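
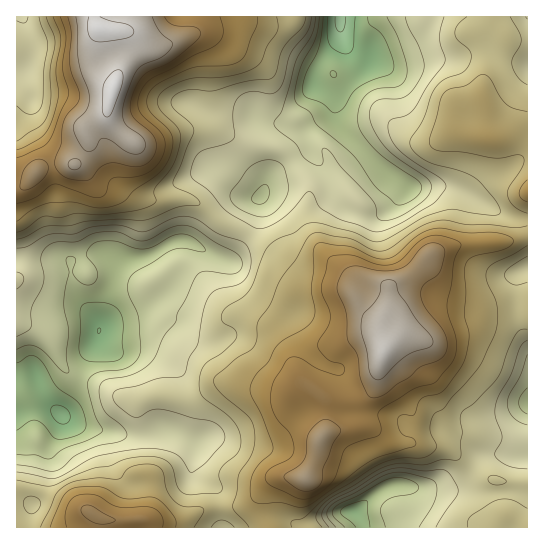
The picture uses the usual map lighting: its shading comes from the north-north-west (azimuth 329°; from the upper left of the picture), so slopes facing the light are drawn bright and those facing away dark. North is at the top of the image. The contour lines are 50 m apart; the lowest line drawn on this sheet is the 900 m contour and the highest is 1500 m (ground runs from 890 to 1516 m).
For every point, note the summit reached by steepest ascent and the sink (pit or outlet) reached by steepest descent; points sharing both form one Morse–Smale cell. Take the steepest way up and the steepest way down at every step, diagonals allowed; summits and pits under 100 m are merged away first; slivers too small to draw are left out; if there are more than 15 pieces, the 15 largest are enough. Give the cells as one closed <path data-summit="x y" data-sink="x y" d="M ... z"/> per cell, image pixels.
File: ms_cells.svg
<path data-summit="383 350" data-sink="341 17" d="M527 16l-187 1 0 13 5 15 8 6 14 5 2 3-21 27-13 11 1 22 5 10 40 39 28 19-20 22-8 6-18 1-10-3-8-4-12-14-5-21-16-20-2-6-39 27-12 24-2 19-8 16 26 21 15 8 13 12 16 2 24 8 8 5-16-2-37 4-9 9-5 13 1 13 10 18 0 21 2 9 28 26 0 34 8-4 30-6 12 6 14 12 10 1 8-3 5-22-3-12-9-14-20-23 0-9 4-11-3-25 7-16 1-22 21-11 17-20 7-4 27-8 50-3 17-4z"/><path data-summit="114 87" data-sink="341 17" d="M339 16l-245 0 1 7 4 6 20 2 6 7 0 19-14 38-3 23 4 7 21 18 0 11-4 16 0 11 3 8 10 8 8 3 41 0 11 5 23 19 24 11 8-17 2-19 12-24 39-27 2 6 13 15 8 26 12 14 18 7 14 0 12-7 20-22-28-19-40-39-6-14 1-17-3-3 6 0 30-36-2-3-14-5-8-6-5-15z"/><path data-summit="383 350" data-sink="61 414" d="M251 236l-4 2-17 22-13-3-30-16-4 26-8 18-12 11-18 12-24 8-22 14-3 12-11 21-6 23-18 27 10 10 16 5 40 8 16 0 16-5 10 0 25 10 2 2 0 10-4 20 7 7 17 9 5 18 16 0 13-4 21-23 6-3 28 2 2-2 8-18 4-17 6-11 0-30-28-26-2-9 0-21-10-18-1-13 5-13 9-9 37-4 16 2-8-5-24-8-16-2-13-12-15-8z"/><path data-summit="114 87" data-sink="61 414" d="M107 111l-5 6-17 10-1 3 4 9 0 7-13 18-21 0-11 3-5 2-13 16-9 4 0 242 4 8 7 8 8 2 8 0 6-2 7-10 5-12 0-12 18-27 6-23 11-21 3-13 22-13 24-8 20-13 10-10 6-14 6-30 30 16 13 3 19-25-24-11-23-19-11-5-41 0-12-5-6-6-3-8 4-38-22-20z"/><path data-summit="383 350" data-sink="354 511" d="M363 425l-36 7-8 10-4 17-10 20-27-2-10 9-5 12 0 13 6 17 259-1-1-44-17 0-21-4-19-11-24-20-20-1-15-4-22 0-14-12z"/><path data-summit="383 350" data-sink="527 403" d="M527 313l-52 3-24 7-25 16-27-4-14 11-5 15 0 9 20 23 8 12 4 12-3 21-3 5 40 5 24 20 23 12 17 3 18-1z"/><path data-summit="114 87" data-sink="21 17" d="M93 16l-77 1 1 171 8-3 13-16 5-2 11-3 21 0 13-18 0-7-4-9 1-3 17-10 6-7 3-15 14-38 0-19-6-7-20-2z"/><path data-summit="91 513" data-sink="61 414" d="M62 415l-1 10-6 14-16 20-6 30 12 3 32 16 8 1 22 11 39-1 12 4 11 0 17-4 20-11 14-2-4-17-17-9-7-7 4-20 0-10-2-2-25-10-10 0-16 5-16 0-40-8-16-5z"/><path data-summit="383 350" data-sink="354 511" d="M527 237l-16 4-50 3-32 11-19 21-21 11-1 22-7 16 3 22 15-12 27 4 25-16 24-7 52-3z"/><path data-summit="91 513" data-sink="341 17" d="M37 489l-5 1 0 19-3 5 0 14 192-1-2-20-13 1-20 11-17 4-11 0-12-4-39 1z"/><path data-summit="383 350" data-sink="341 17" d="M273 480l-23 23-13 4-16 0 0 20 46 1-4-17 0-13 2-8z"/><path data-summit="383 350" data-sink="61 414" d="M17 432l-1 55 15 2 8-30 2-5 8-7-6 2-13-1-10-9z"/><path data-summit="383 350" data-sink="341 17" d="M29 488l-13 1 1 39 11-1 4-18 0-19z"/>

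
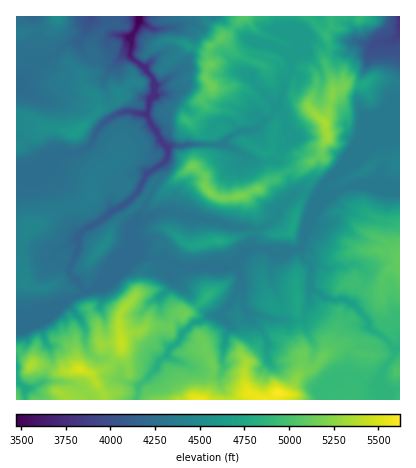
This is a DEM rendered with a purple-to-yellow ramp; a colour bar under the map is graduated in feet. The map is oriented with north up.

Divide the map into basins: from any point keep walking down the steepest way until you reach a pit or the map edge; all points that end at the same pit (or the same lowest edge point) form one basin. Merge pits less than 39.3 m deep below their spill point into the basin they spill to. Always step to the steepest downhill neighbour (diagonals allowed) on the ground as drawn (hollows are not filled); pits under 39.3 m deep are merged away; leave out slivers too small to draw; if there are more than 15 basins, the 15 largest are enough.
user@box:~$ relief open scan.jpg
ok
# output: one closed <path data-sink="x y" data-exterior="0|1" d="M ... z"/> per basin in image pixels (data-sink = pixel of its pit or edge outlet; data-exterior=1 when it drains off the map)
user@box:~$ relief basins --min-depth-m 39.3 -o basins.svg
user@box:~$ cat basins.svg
<path data-sink="138 20" data-exterior="0" d="M330 16l-222 0 2 8-12 10-7 14 4 8-4 16-7 3-2 6-16-4-6 6-4 0-5-3-15-26 0-22 14-8 7-8-41 0 0 334 8 8 8 6 12 1 12 7 24-3 12 5 14 26 294 0 0-316-10-5-16-1-12 7-14-2-8 6-6 2-1-9-8-18 0-6 5-10-4-14 6-6z"/><path data-sink="400 16" data-exterior="1" d="M400 16l-40 0-2 2-27-2 1 12-6 6 4 14-5 10 0 6 8 18 1 9 6-2 8-6 14 2 12-7 16 1 10 3z"/><path data-sink="92 16" data-exterior="1" d="M106 16l-48 0-8 8-14 8 1 26 17 24 6 1 6-6 16 4 2-6 7-3 4-14-4-10 7-14 12-10z"/><path data-sink="16 366" data-exterior="1" d="M18 350l-2 0 0 50 89 0-13-26-12-5-24 3-10-6-14-2z"/>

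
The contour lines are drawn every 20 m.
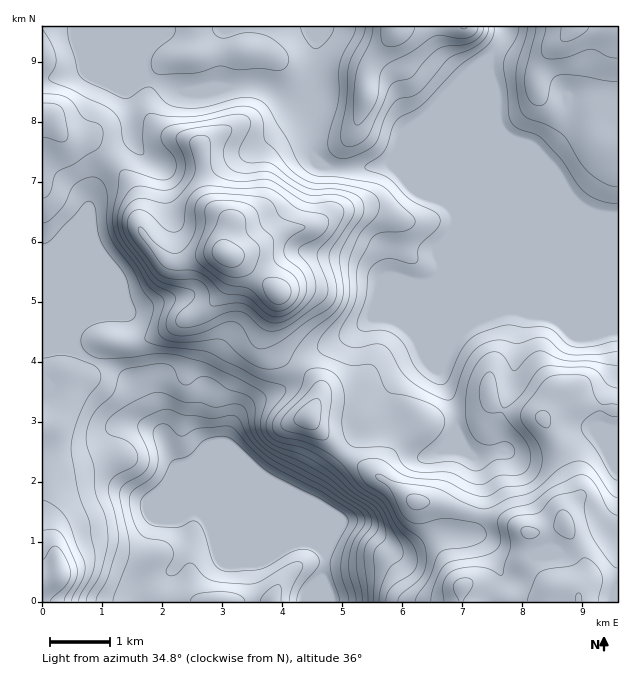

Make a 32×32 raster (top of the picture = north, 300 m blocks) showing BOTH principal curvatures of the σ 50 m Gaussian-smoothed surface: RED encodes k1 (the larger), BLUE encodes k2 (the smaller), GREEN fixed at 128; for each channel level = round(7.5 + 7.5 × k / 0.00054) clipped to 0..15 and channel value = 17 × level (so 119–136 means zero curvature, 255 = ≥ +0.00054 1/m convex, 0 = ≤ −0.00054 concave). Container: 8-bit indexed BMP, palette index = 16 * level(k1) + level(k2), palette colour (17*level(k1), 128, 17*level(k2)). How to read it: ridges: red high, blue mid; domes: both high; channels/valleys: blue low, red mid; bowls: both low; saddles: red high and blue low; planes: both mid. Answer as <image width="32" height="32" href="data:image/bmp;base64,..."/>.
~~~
<image width="32" height="32" href="data:image/bmp;base64,Qk02CAAAAAAAADYEAAAoAAAAIAAAACAAAAABAAgAAAAAAAAEAAATCwAAEwsAAAABAAAAAAAAAIAAABGAAAAigAAAM4AAAESAAABVgAAAZoAAAHeAAACIgAAAmYAAAKqAAAC7gAAAzIAAAN2AAADugAAA/4AAAACAEQARgBEAIoARADOAEQBEgBEAVYARAGaAEQB3gBEAiIARAJmAEQCqgBEAu4ARAMyAEQDdgBEA7oARAP+AEQAAgCIAEYAiACKAIgAzgCIARIAiAFWAIgBmgCIAd4AiAIiAIgCZgCIAqoAiALuAIgDMgCIA3YAiAO6AIgD/gCIAAIAzABGAMwAigDMAM4AzAESAMwBVgDMAZoAzAHeAMwCIgDMAmYAzAKqAMwC7gDMAzIAzAN2AMwDugDMA/4AzAACARAARgEQAIoBEADOARABEgEQAVYBEAGaARAB3gEQAiIBEAJmARACqgEQAu4BEAMyARADdgEQA7oBEAP+ARAAAgFUAEYBVACKAVQAzgFUARIBVAFWAVQBmgFUAd4BVAIiAVQCZgFUAqoBVALuAVQDMgFUA3YBVAO6AVQD/gFUAAIBmABGAZgAigGYAM4BmAESAZgBVgGYAZoBmAHeAZgCIgGYAmYBmAKqAZgC7gGYAzIBmAN2AZgDugGYA/4BmAACAdwARgHcAIoB3ADOAdwBEgHcAVYB3AGaAdwB3gHcAiIB3AJmAdwCqgHcAu4B3AMyAdwDdgHcA7oB3AP+AdwAAgIgAEYCIACKAiAAzgIgARICIAFWAiABmgIgAd4CIAIiAiACZgIgAqoCIALuAiADMgIgA3YCIAO6AiAD/gIgAAICZABGAmQAigJkAM4CZAESAmQBVgJkAZoCZAHeAmQCIgJkAmYCZAKqAmQC7gJkAzICZAN2AmQDugJkA/4CZAACAqgARgKoAIoCqADOAqgBEgKoAVYCqAGaAqgB3gKoAiICqAJmAqgCqgKoAu4CqAMyAqgDdgKoA7oCqAP+AqgAAgLsAEYC7ACKAuwAzgLsARIC7AFWAuwBmgLsAd4C7AIiAuwCZgLsAqoC7ALuAuwDMgLsA3YC7AO6AuwD/gLsAAIDMABGAzAAigMwAM4DMAESAzABVgMwAZoDMAHeAzACIgMwAmYDMAKqAzAC7gMwAzIDMAN2AzADugMwA/4DMAACA3QARgN0AIoDdADOA3QBEgN0AVYDdAGaA3QB3gN0AiIDdAJmA3QCqgN0Au4DdAMyA3QDdgN0A7oDdAP+A3QAAgO4AEYDuACKA7gAzgO4ARIDuAFWA7gBmgO4Ad4DuAIiA7gCZgO4AqoDuALuA7gDMgO4A3YDuAO6A7gD/gO4AAID/ABGA/wAigP8AM4D/AESA/wBVgP8AZoD/AHeA/wCIgP8AmYD/AKqA/wC7gP8AzID/AN2A/wDugP8A/4D/ANTCYXN1hZent+fo1Oj2YHZhZMfZxsbH14SmppeYqMdz5vvGlYV2hXW2c3JzlPfVgKSXtaVUhdnq1oSFppeXyKTF17WmhKa4lbd0d3dzkuaiorjJlVK0xIWVpLeGdYXHc8elhbimo6elp4V3h3eHhYeAt8ago8SEc1Nz2KeGx5Z0pqWYqZdic3WWh4eHh4d3d2FQcMX5lYWmtObqxbfJdJaWl5enhFF3h4eHh4d3h3VwgIOh9fv459eklpaUysa3s5eXl5SThJGHd4eHh4ZwgIS2+fn158e4dnSndXSmuOpxl5eHpcjatHSHh3eDkJSXpub36rVQYaSDZJVjdKSkxXKWloWWubmSpYR1c5DGt4XW9ZSVtKRyg4SVdFOVxpaVhqindXSVk1GmlINw0/v6+PeEdXV2t8mThKiFlde3dnWHh8eWZYWWhYWWuZKQxOj76HOHh4anyrOVuLTW2qeHhqd2p7eolpeVqKempYOQcKP4pIeHlseWgKbZpHO3uJimpYeXqKh0dYWnlWSFhreksui1ppimhmNhmOmmcqbZ+OmEhoeEo6WVc3GElqe4uJajlIWWuJh1doOWyceUt7SEtbaHh6Xp6PX0yKWThZe1lISCg3Sop4SHh5Kmt4W4pWBxkoeHhYR0Y8X8+aZiY9PTgpWScHOEh4eHhoOUhIKSh3eHh3d3d3ZjcLO19ZRy6v7Vx8mThHd3h4eHd4eHd4eHh4eHh4d3dKDDsVCStsP4/efHuZRzd4eHh4eHh4eHh4eHh4eHh4dwgvv40sjqxbOmtpalc2R1lpaHh4eHh4eHh4eHh4eHgJD396TT/OrIt3KAoYOFhYamdXeHh4eHh4eHh4ekdoag+PqWY2PVxZWW1efqp2RklqeWhYeHh4eHh4d3d7iDdJD5+pWCltfqyIWmxuf51rTH18eVh4eHh4eHh4aFuZZjgdTHpbPX6LjG2ce0xvr217dydIeHh4eHh4eFlZenlYWU1aZjUtOicnXYlWNgkIGTknZ3h4eHh4d3doSYmYanhrW2c2JT9rZzYrODcoOygYF0h4eHh4d3d4dzl5iYhrinp3SEtub615ZzpIaFlNfZtoN3d4eHd4eFc5eXmJi4ppaplJXV5cf3+NmlhXaEpfimY3SHh4eHhLWWtpaYh9rIppiEp6VycHGk16R1d3Vz99iCloKHd4eDtsimhZiHk5R0g3WVlGSEdIGBg4aGdXL4+IKolnJ3d3Kn+XRlhYalhHV3d4emlpeFloaWqJWFk+jFhZenhnKGk6bmhIaHh7mEh4d3h5a4yba3ybephYWTt+WmloaDopCSldfIlnWXpnV3h4eHdoWWdoWVlYZ1dmRjxeu4xfX89pBjpsfJtqc="/>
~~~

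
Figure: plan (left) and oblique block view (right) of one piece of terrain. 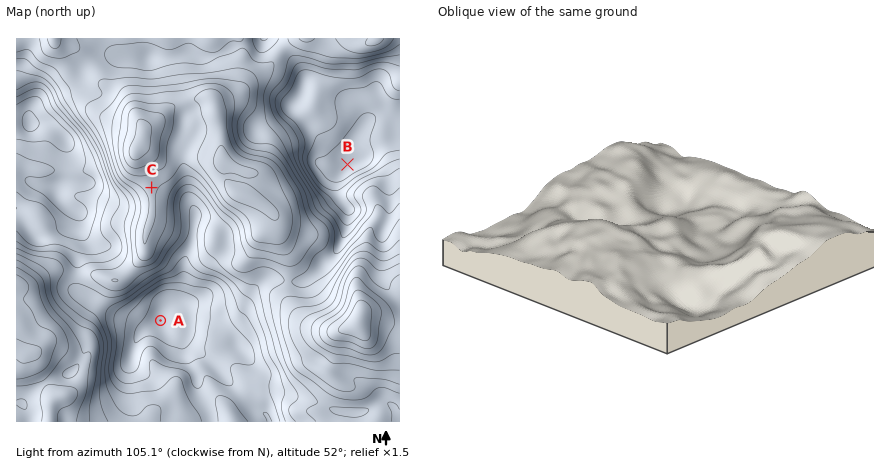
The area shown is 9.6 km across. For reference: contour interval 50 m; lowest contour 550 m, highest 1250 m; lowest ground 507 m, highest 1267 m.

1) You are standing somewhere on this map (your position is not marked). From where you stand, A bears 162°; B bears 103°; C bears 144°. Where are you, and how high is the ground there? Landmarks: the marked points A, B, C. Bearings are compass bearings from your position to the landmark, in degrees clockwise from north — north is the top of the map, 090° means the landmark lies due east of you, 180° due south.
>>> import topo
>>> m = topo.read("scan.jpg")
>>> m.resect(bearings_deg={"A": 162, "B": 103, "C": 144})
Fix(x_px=91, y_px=105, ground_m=890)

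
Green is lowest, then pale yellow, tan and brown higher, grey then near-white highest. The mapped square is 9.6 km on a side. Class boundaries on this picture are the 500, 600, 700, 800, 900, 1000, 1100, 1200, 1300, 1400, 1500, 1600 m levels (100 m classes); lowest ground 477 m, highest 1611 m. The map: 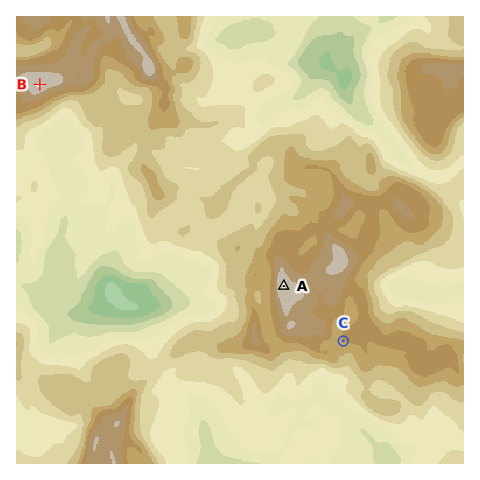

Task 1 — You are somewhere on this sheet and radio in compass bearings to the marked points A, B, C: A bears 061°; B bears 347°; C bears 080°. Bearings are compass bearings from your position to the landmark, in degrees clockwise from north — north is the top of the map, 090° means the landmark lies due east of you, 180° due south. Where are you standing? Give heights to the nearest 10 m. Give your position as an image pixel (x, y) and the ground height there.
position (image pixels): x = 109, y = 383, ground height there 1140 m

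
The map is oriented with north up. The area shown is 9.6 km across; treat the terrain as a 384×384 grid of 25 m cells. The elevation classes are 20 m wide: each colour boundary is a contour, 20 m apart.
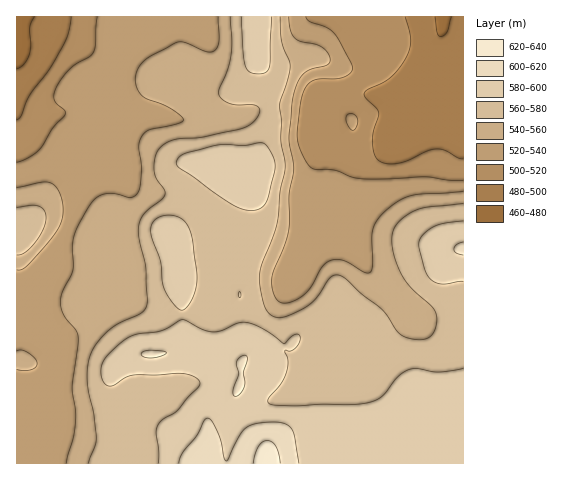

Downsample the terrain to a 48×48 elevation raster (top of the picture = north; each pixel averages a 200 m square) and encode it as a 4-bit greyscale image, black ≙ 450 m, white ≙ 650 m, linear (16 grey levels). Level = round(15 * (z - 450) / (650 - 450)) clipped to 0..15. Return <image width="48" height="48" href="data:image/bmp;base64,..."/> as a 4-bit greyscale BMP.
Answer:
<image width="48" height="48" href="data:image/bmp;base64,Qk32BAAAAAAAAHYAAAAoAAAAMAAAADAAAAABAAQAAAAAAIAEAAATCwAAEwsAABAAAAAAAAAAAAAAABEREQAiIiIAMzMzAERERABVVVUAZmZmAHd3dwCIiIgAmZmZAKqqqgC7u7sAzMzMAN3d3QDu7u4A////AGZmZ3iZmZmau8zLu83d3Lu7u7u7uqqqqmZmZ3iJmZmaq7zLu83dzLu7u7u7uqqqqmZmZniJmZmqq7u7u8zdzLu7u7u7uqqqqmZmZniJmZmqqru7u7zMy7u7u7u7uqqqqmZmZniJmZmqqru7u7u7u7uqqqqqu6qqqmZmZniJmZmaqqu7u7uqqqqqqqqqq6qqqmZmZniZmZmZmqu7u7qqqqqqqqqqqqqqqmZmZ3iZmZmZmaqru7uqmZmZmZmaqqqqqmZmZ3iaqZmZmZqqu7uqqZmZmZmZqqqqqnd2Zniaqqqqqqqru7uqqZmZmZmZqqqqqnd2Zniaqqu7qqq7u7uqqpmZmZmZmqqqqnd2Zniaq7u7u7u7u7uqqqmZmZmZmZmZmXdmZniJqru7u7uqq7u6qqmZmZmZmZmZmXZmZneImqqqq6qqqquqqqqZmZmZmIiJmWZmZneIiZmaqqqqqqqpmamZmZmZiIiImWZmZ3eIiImZqqqqqqqZiZmZmZmZh3iImWZmd4h3eIiZqqqqqqmYeImZmZmYh3iImWZmd4iHd3iZqqqqqqmHd3iZmZiId4iJmWZmZ4h3d3iZqqqqqqmHZmeJmYh3eImZmWZmZ3h3d3iaqqqqqqmHZmZ4mId3iJmqqnZmZnd3d3iaqqqqqqmHZlZ4iHd3iJqqqndmZnd3d3iaqqqqqqmHZlZnd3d3iZqru4h2Znh3d3iaqqqqqpmIdlVmZmZ4iZqru5mHZniHd3iaqqqZmZmYdlVWZmZ4iaqru6mHdniHd4mqqqqZmZmYdmVVVmZ4iZqqu5mYdneId4mqqqmZmZmZhmVVVWZ3iZmqqpmYdmd4d3iaqpmZmZmZh2VVVWZniJmZmYiIdmd3d3iJmZmZmqqphmVVVWZnd4iIiYiIdmZ3d3eImZmaqqqphmVVVWZmZ3d3eHd3dmZmZnd4mZmqq7uph2VVVWZmZmZmZmZ3ZmZmZmeJmaqqq7uqh2VVVVVVVVVVVWZmZmZmZmeJmqqqqqqql2VVVVVURVVVVFVmZmZmZmeJmqqrqqqql2VVVVVENERURFVWZmZmZmeImaqqqqqqh1VVVVRDMzREQ1VVZmZmZmd4iZmZmaqphlREVVQzMzMzM0RVZmZmZmd3eIiIiZmZhlREVVRDMzMzM0RVVWZmZmd3d3d3iIiZh1REVVVDMzMzM0RVVVVmZmd3d3d3iIiJh1REVVVDMzMzM0RVVVVWZmd3d4iIiIiIh1RERVRDMzMzMzRFVmZmZnd3eIiIiZmZh2REREQzM0QzMzNFVmZmZnd4iIiImZmZl2VEVERDMzMzMzM0VWZmZnd4iIiIiZqpmHZmVVVEQzMzMyI0RVZmZmd4iIh4iaqqmHd2ZlVVRDMzMyIzRVVWZmd3d3d3iaqqmId3ZVVVRDMzMyIzRFVWZmZnd3d3iaqpiHd2ZUREREMiMyIjNEVWZmZmd3dneaqph3ZmVUREREMiIiIjNEVWZmZmd3Zniauph2ZlVUREREMiIiIjNEVVZmZmZ2ZniauqhmVVVERERDMiIg=="/>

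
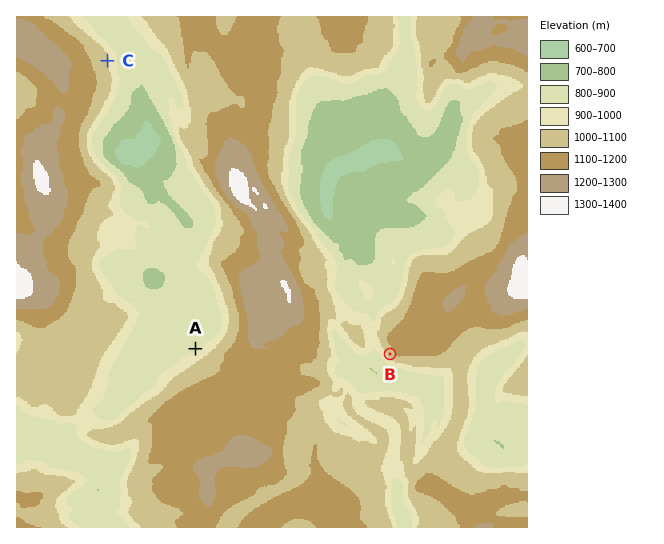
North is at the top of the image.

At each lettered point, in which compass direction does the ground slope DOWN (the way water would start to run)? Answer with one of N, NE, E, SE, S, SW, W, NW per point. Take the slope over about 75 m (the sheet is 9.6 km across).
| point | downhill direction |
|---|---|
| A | NW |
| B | SW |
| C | E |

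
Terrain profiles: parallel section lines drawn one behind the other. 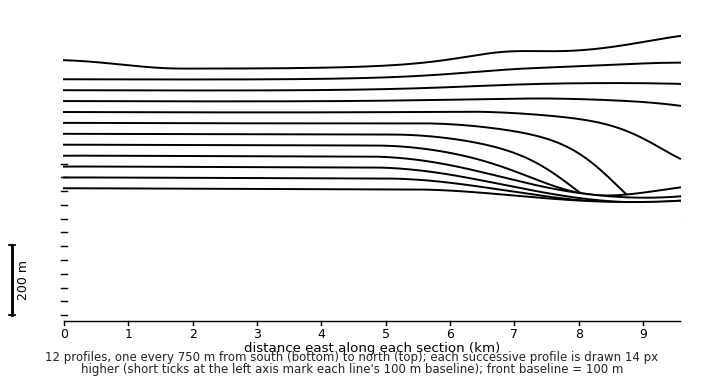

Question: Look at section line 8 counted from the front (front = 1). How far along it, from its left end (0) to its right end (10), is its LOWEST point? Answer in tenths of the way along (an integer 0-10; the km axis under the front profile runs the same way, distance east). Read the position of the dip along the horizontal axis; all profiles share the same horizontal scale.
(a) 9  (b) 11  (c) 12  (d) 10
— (d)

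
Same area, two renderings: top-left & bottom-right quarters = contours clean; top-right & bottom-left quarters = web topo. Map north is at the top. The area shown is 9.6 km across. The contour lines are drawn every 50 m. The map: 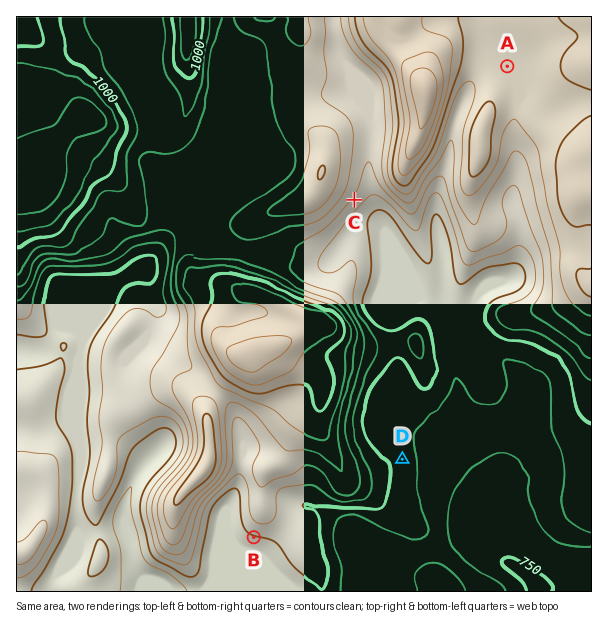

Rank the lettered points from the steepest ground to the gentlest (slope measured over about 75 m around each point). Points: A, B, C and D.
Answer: C B D A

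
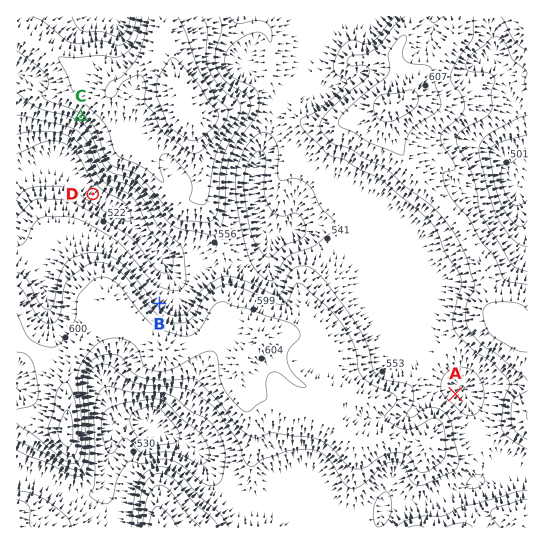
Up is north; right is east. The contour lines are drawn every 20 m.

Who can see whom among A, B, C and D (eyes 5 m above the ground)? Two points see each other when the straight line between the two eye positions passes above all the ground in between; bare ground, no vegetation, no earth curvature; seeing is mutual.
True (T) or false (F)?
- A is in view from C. F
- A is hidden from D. T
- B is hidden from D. T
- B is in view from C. T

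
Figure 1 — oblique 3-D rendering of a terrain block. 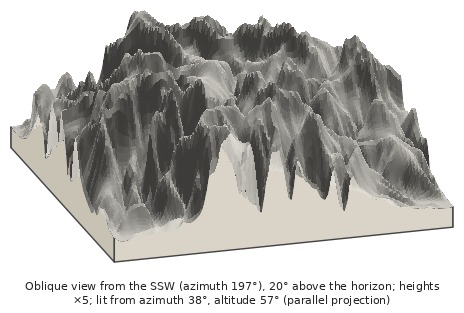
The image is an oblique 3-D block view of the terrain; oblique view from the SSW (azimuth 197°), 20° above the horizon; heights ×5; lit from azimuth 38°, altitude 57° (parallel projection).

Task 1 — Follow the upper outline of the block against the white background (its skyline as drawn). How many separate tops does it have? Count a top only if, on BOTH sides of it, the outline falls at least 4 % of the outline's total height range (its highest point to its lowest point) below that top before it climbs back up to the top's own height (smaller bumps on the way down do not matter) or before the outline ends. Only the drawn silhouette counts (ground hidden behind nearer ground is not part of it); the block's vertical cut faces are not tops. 6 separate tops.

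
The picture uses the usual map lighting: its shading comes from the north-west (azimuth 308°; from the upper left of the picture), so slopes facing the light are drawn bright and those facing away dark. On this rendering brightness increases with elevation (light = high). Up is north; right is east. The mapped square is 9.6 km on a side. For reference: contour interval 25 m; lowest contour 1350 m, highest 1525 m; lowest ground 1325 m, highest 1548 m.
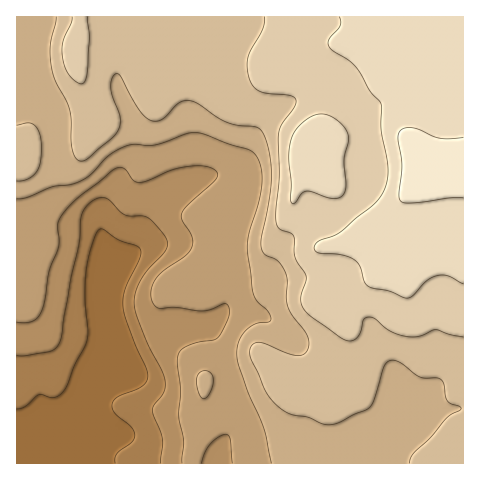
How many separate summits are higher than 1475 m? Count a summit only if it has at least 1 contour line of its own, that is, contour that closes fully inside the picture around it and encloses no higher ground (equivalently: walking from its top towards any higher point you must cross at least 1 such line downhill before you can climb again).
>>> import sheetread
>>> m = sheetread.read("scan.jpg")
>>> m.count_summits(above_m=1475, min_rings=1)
1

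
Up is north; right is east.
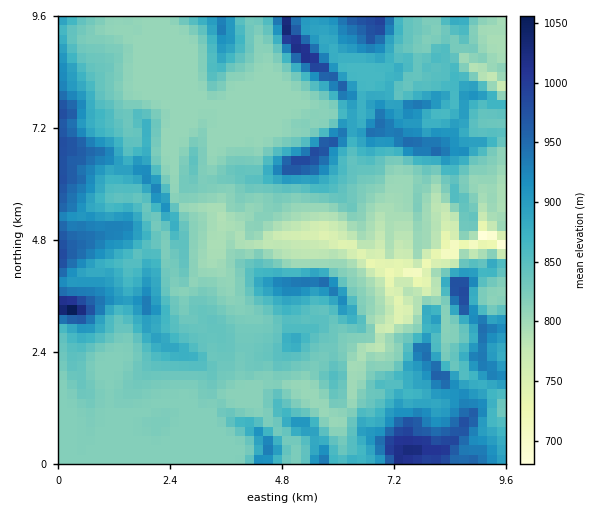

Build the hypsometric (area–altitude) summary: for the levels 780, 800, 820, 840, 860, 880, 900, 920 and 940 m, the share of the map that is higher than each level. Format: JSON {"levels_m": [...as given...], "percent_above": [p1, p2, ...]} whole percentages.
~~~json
{"levels_m": [780, 800, 820, 840, 860, 880, 900, 920, 940], "percent_above": [96, 90, 64, 47, 35, 26, 19, 13, 8]}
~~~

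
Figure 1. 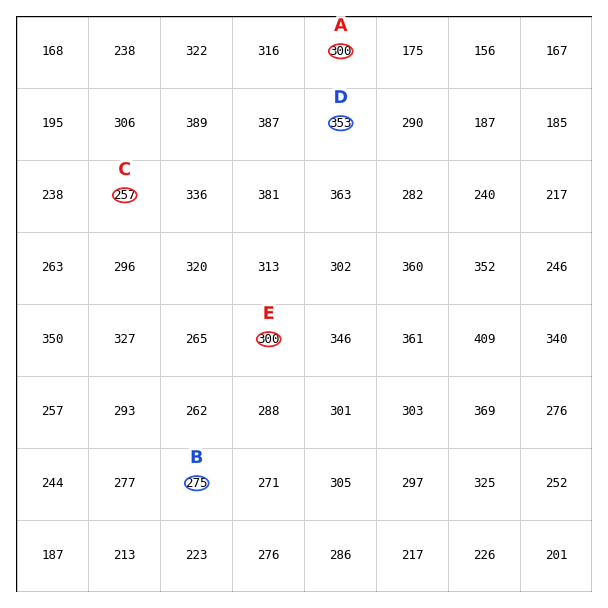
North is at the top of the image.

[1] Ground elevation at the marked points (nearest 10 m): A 300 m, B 270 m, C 260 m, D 350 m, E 300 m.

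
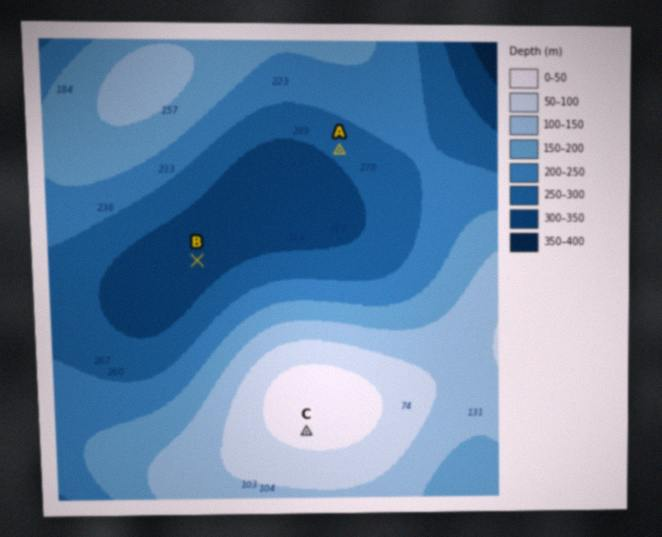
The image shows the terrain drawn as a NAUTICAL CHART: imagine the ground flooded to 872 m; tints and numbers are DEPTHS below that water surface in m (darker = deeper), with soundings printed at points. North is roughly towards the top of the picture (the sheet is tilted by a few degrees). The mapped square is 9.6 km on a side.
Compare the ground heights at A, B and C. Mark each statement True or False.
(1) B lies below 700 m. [True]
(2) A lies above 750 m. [False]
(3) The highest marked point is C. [True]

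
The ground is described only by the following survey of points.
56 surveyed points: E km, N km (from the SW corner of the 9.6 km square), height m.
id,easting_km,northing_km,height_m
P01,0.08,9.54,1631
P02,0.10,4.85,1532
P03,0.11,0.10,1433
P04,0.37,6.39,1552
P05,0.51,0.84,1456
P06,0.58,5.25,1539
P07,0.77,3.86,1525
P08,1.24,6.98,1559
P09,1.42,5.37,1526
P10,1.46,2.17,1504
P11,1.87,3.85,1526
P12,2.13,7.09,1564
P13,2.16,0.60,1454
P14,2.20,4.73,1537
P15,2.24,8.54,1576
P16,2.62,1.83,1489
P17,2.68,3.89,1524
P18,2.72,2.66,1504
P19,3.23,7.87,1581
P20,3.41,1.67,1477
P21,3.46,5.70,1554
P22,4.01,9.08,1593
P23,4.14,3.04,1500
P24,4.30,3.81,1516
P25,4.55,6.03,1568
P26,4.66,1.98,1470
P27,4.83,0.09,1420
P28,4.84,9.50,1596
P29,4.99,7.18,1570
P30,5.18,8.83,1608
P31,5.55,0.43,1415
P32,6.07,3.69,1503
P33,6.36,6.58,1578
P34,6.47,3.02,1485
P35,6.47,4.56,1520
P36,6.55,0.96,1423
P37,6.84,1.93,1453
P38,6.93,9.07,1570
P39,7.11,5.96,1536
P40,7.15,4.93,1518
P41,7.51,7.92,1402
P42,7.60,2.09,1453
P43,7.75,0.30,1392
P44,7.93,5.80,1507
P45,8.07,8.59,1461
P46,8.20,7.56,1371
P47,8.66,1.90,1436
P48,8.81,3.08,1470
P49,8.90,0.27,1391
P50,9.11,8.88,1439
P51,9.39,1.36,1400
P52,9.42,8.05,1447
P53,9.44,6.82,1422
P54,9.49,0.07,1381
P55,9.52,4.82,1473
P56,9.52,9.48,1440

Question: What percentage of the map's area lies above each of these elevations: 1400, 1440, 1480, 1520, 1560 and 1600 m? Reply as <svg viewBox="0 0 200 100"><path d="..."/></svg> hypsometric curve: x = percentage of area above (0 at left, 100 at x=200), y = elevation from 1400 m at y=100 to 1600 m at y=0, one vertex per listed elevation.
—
<svg viewBox="0 0 200 100"><path d="M192 100l-22-20-36-20-47-20-44-20-37-20"/></svg>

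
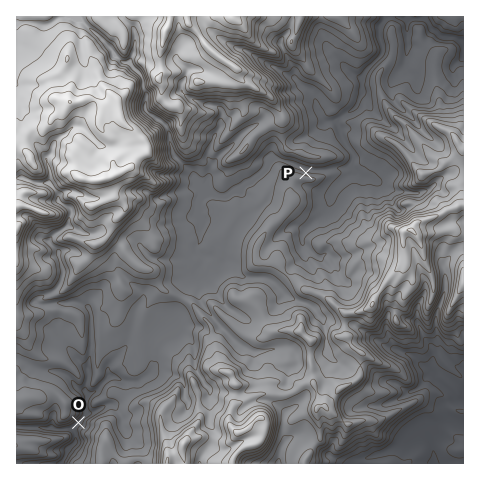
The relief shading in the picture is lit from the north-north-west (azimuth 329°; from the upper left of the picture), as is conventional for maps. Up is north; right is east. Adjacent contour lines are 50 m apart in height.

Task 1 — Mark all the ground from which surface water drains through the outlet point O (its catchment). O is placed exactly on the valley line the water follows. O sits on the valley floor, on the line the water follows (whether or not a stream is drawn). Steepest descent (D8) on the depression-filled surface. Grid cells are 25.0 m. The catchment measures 22.454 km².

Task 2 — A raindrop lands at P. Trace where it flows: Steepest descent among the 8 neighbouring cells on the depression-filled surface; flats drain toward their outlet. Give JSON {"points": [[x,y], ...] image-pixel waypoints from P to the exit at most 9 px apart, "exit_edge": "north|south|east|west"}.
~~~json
{"points": [[306, 173], [312, 171], [321, 171], [330, 169], [340, 168], [349, 166], [353, 157], [348, 147], [342, 138], [341, 129], [339, 119], [348, 112], [356, 105], [361, 96], [361, 87], [362, 77], [369, 68], [378, 59], [383, 49], [381, 40], [379, 31], [383, 21], [388, 17]], "exit_edge": "north"}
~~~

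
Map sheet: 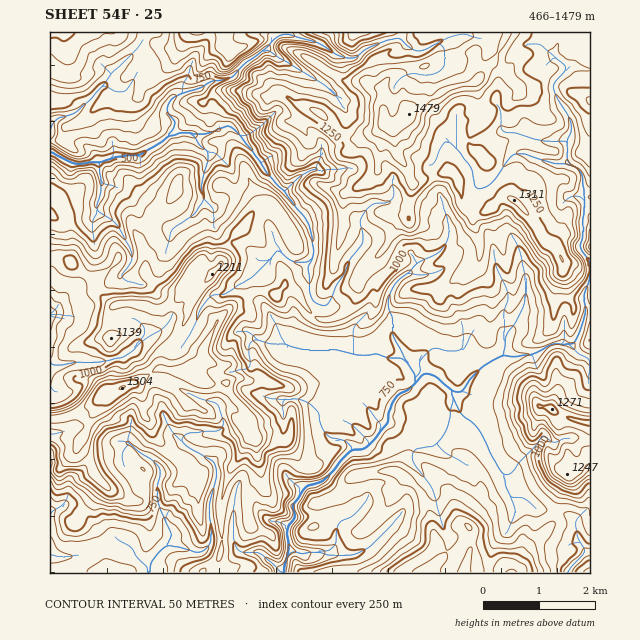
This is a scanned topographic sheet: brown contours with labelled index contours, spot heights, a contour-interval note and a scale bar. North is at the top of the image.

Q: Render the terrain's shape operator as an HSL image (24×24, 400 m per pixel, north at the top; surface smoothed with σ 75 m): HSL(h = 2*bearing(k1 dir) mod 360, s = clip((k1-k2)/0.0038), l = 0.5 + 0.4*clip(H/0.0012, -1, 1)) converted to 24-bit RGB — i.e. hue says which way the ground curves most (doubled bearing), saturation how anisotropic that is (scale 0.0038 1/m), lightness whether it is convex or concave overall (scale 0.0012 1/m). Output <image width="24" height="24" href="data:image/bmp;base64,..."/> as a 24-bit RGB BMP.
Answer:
<image width="24" height="24" href="data:image/bmp;base64,Qk32BgAAAAAAADYAAAAoAAAAGAAAABgAAAABABgAAAAAAMAGAAATCwAAEwsAAAAAAAAAAAAArFiPVpycqa1/qmqPOWd+YsK0MobT65WSOb1CtQEyAI5nl6gA7E0fJm/LUYXExarc3IDEYqeOZbOuVJvQwsblxYmvr0inDpmFtzWATqRKWntNX0JArsF8KSNM1q40mP8Tuh+Ss/bxMgCl7tPeOKasw5aPKW8/RmtCq2ZFzFbO0NCON5FjclUzyG+RmXNupTOGM4qk13STYjs2iKNTOthXNyE/wfGndgH+KNzTmjIKAC4z47+AiVtnSoBdyYCYIUtGh8xyXEGmx+KzrlqSM1VjeGpIuVI4iHgtXXAke0k/1/Tndq/hUwu4rZjY1uCkAHziKCuGuuOtHyqwAIAf5X7TmHRkQnFWv1OgU9B9VatWlmhnn2lmc1V4cjNbq0g6LsMx71jeZOijXsx9i0SIiBasj8FAstavYgynoitZxeuBLwommuXVADUj6djzn5DltN3mc0G1cq9oeF1VkVlka1NwcDKL2+7wxI/mMLnL7PDNKEJDYyYrrU8iWdGbhi8wIipB0H13s+mRiM/hPZeXy1yfFC8FQl4cnnZVjH1YgGZgh4+EeF17fUB2FKVX0OMuqEZOe6zu4YVlijxSIDRi0fDGYBY/bYQ+IGis0O7SoazR6HSjOzVullmYmYa3LJp5kWtNmZN/co+PiW54blp3b0GH3F1hcN57eMHuXR8p6n/h89fjJ2V1xMEqWrDGbuKYGx1viPCCYCodmpERWy9pa3hthIhysHZ0MIiFo4GLaJJ4iWWFVVCEWlSh1vXumOnlNVs/VEexJc262Mrq7tH6v2fgVVTDmMzUgNrYXizZp8Lsub3xlknDh3+Zg36VmoeRZJ2vPYY+kElVVI1uW3qRULS316th0JNlQkejmic8VVEYVGQHECcMwWVjRYSrz39/VtC7QEmzkn9BVzs2fWZef3xsfHdkjZFuhldpYWKNepiFlXV7Tn5FPmwpHi4K2OmpXREvP02gfV6/8NvkclDFI1kxxYBfOqRl6LY1UzMZfIUtYEtGdUg2fII7aIFLVJJJbl18gF9iiYlWV3Zks7OCOVp61orGgp4RGruwbHY0S3Jd1Kd9lE3JkZ3bPIa1HrdS99TiZmXZjh9/OKyCldrYr3vPwl6jiMtpWyZOeU5KqsCHVXpbkp5ZQ3x7RElr1o1fEnyyZqOJYJB9LNRMpXM3cyRZ3pTQ3piKEUMLiD8qY03SuaXjUSusvEh317WtwKVdCFvUpqzlz5jSrYepg7iYR4GeMyNi3aZiBk9IioHEad7d2GioKG6QYL1nKllr8dri9tXzK26eSGdozb9iERg268OhLZa3y5WmJrOxPVwcdZdTwJCkb0uywVmhIhY97PXWDxjzg8HBpTqyadGbthGvobh1K1VXj8pixj1EoSxbWZuGwnRZDy6P5MqtMXt2vnliiTEuQoM4OoZooIVTuIJCfyJ7eMmu1vrRFQAzoI8/LGkodCIruttssGZ5SHZBPpFDSj9s4rnDbUWBs+zAIwgrwsB0oT5XhWSm4anigszURyln1cGCrHxDMyFStfG+qYhvBRFxn82nsmpkG0JyqZtkqnuhzKqpIWWGgoQ1YKVVwejeaAJVk0JaaMd+zHd9K4gynHIyp6c9IxY9l9yauIfQmMXpq5Z4W4E+chdyc7XR78zdFA6RntjSblSr7t7dFC+jvr/jst5hWgdDwwsDAOhHoxYfxV9Z2KW6Lpixu4rYRoXTqrFpQ4s/jqdukZ6yoYXLtR2uTRQAb5cAHDwLQEAJDTcRq718vSt8WTsd3ex1LwQhucxP12WzO3SzX7lPnHZEmddxRHZsX4dvf1eUpcmhV4k5gkYnPawY0FTTn4zss2SfdVidkbKNX7ufGl8SXzodRJ0jKwgRZs1dnczNv0xYT9SfYFTEzpfIz7enWqF8SmVqoWFjeZFGjmJ3mGZhiKM9kJ4hJK40QawwqXy3v5eub7BWJxtiwrHfjzibXEuQc+VwLs9PvdzsdYfQNiE9xtGXl4C20YC8PHJGR2c/wl+FqFR1ZqtwhyKSuMRTtWlfZr2JLnpooIV52I2hFkoxJVQGAK9CiZnzztHur9DgcTUyZBIndILRmOGhVZpgkVOM25vmsYrjMpWVhcyWqpbEHSKWns7Km6d8qap7OT97S4NZjmKF3KO0cR/e6Wh0ADMSit9JMQIOiP/lOc7+PWUNxaCFo226vnTMUU6Tl5le0XC1S7dhg4RYdD2JfIFHhKaNp3CkkICxWKywR3GKy3ilRXrNmNyy5KHoADUwK/9IgykAYAI23e+WFW8DW1IagIYxYo05qJRMl0JQxblhfleQVl2Mip2U"/>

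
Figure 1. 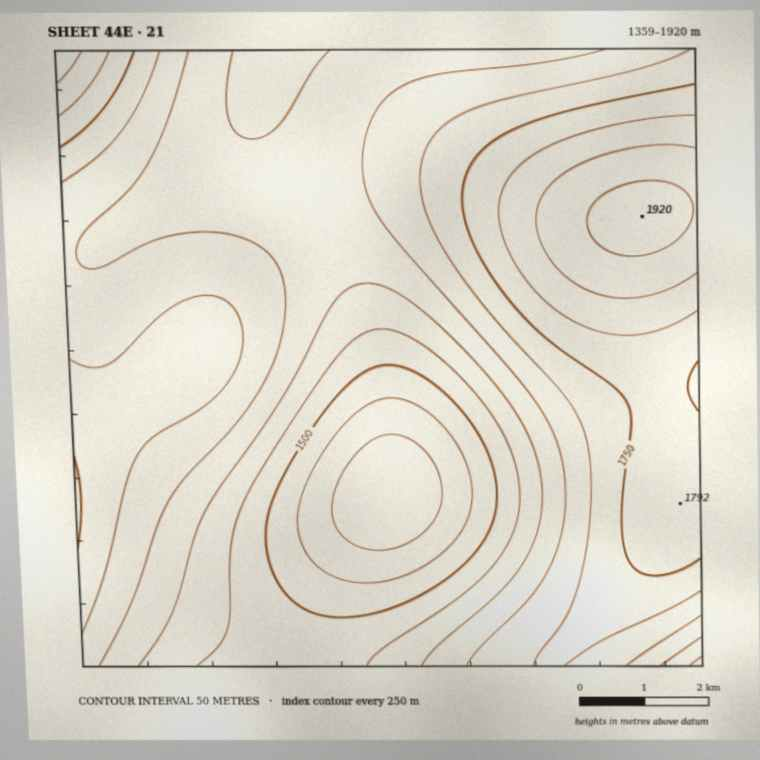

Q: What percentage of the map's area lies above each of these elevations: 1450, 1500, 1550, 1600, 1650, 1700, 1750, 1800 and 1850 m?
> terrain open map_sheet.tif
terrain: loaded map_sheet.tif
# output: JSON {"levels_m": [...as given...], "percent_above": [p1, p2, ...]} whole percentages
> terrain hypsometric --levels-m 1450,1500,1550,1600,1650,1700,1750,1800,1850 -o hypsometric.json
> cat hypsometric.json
{"levels_m": [1450, 1500, 1550, 1600, 1650, 1700, 1750, 1800, 1850], "percent_above": [94, 89, 81, 73, 53, 34, 18, 9, 5]}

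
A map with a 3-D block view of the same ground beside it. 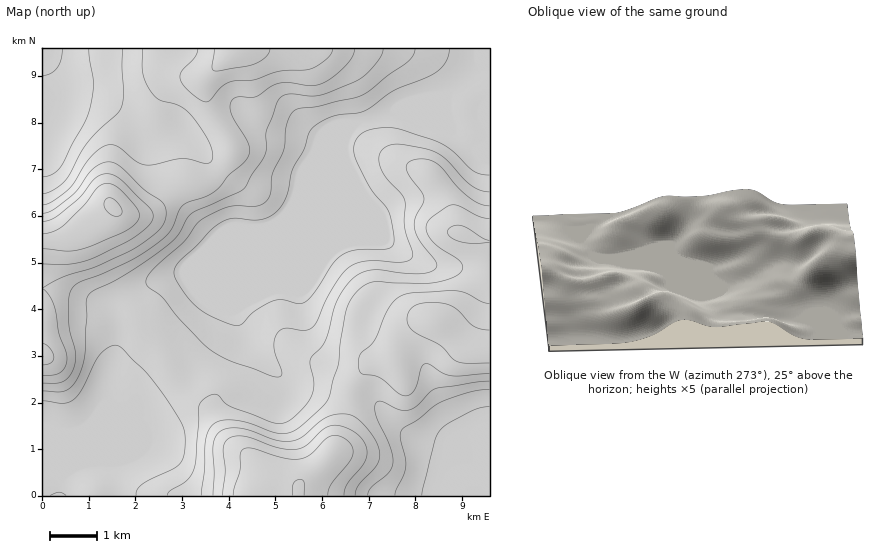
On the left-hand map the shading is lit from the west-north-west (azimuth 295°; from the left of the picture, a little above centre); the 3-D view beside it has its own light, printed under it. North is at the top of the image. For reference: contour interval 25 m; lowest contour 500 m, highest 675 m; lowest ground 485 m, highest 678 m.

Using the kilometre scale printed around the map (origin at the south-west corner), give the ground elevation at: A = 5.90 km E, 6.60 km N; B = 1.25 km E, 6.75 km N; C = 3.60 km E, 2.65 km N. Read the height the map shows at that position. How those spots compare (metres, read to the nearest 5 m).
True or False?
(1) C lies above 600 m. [False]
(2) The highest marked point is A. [False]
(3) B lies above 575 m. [True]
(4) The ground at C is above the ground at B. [False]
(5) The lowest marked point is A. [True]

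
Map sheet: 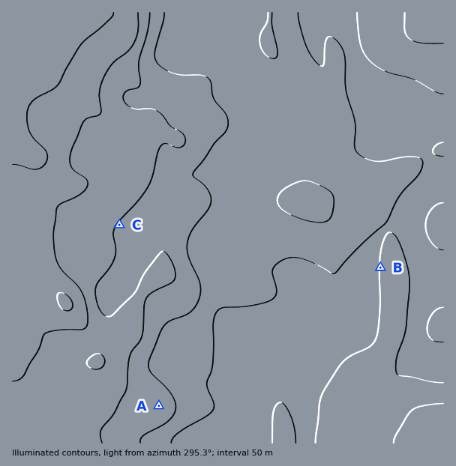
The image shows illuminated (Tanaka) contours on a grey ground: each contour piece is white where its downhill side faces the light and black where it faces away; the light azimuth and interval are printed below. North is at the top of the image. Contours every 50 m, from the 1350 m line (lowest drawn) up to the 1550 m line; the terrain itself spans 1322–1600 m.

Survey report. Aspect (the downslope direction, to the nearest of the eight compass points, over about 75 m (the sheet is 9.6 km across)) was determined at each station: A E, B W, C SE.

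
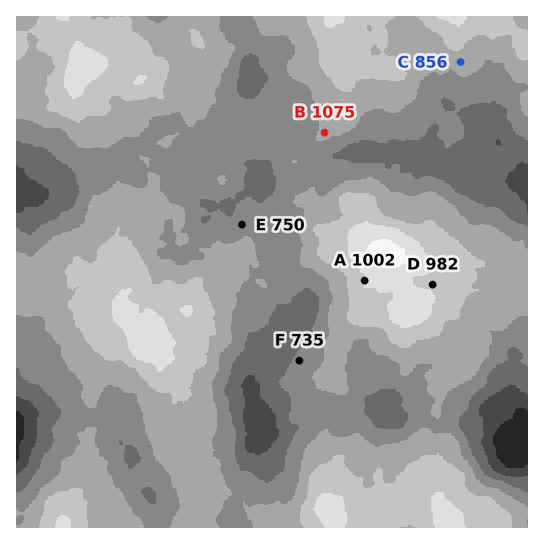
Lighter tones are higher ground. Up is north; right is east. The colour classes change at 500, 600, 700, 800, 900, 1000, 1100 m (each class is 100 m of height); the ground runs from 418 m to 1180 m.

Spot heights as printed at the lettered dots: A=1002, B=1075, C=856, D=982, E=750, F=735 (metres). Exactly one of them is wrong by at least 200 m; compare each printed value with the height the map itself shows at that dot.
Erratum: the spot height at B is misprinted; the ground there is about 825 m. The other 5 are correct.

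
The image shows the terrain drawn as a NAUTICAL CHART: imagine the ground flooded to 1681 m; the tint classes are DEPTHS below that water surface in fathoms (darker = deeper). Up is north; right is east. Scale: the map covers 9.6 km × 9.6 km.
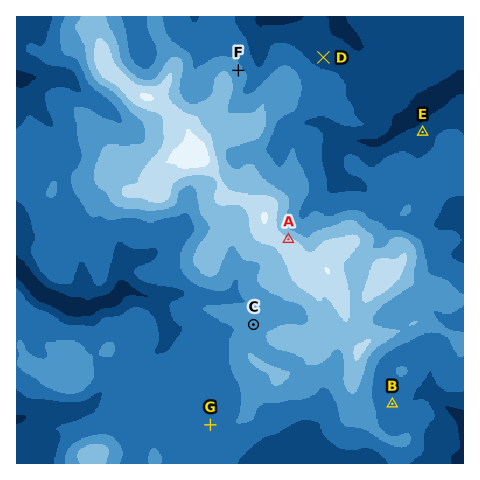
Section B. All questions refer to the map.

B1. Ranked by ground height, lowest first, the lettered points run B C A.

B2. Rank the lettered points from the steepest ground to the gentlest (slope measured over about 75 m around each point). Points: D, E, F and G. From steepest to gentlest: F E D G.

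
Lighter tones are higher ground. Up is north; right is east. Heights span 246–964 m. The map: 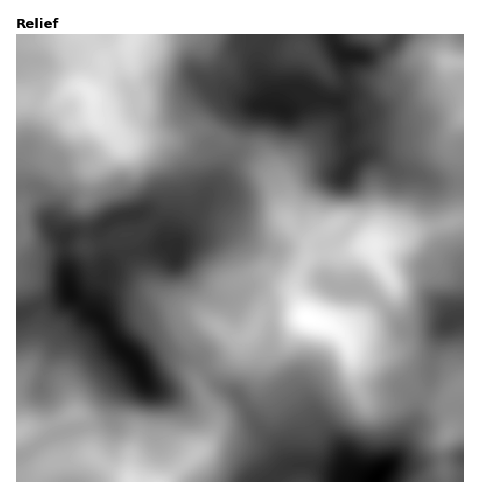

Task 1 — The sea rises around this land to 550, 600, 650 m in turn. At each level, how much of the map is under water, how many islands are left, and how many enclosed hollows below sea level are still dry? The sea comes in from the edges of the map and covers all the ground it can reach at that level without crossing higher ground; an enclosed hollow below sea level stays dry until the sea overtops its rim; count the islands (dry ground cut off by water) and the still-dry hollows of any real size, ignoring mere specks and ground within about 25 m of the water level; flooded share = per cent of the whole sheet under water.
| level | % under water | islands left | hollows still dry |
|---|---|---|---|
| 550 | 40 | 0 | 0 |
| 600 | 51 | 0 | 0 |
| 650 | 62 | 0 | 0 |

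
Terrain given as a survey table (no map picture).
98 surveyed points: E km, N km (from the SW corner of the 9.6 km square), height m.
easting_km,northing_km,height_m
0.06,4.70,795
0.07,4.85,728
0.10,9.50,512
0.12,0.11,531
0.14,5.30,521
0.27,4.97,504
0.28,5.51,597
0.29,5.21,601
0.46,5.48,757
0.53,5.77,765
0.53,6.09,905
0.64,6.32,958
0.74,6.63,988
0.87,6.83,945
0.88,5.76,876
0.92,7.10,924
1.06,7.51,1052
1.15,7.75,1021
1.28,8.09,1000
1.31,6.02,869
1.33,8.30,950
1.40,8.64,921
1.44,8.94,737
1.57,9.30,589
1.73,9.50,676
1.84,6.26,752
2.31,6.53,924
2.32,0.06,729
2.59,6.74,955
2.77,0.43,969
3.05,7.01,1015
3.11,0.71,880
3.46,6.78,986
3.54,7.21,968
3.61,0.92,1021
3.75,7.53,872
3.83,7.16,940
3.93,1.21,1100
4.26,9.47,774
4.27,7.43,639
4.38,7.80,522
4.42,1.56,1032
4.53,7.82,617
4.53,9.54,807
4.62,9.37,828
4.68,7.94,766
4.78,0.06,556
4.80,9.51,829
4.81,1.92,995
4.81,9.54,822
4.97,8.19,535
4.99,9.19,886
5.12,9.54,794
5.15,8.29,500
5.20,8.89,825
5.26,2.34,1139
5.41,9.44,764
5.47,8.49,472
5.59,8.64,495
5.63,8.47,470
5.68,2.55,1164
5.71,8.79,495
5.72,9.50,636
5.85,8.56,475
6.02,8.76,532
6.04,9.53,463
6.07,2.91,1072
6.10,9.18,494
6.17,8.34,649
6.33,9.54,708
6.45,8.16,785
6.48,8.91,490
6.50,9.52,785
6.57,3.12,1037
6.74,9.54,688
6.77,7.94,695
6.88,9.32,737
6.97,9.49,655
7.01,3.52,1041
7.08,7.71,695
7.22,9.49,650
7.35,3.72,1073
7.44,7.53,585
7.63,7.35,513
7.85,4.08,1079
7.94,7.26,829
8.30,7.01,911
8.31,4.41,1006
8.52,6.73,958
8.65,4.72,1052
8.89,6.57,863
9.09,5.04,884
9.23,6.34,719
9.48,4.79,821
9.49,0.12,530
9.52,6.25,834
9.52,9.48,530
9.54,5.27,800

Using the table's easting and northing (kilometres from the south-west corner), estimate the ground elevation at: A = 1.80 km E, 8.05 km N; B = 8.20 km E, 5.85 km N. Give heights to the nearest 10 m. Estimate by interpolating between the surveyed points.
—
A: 1080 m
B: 820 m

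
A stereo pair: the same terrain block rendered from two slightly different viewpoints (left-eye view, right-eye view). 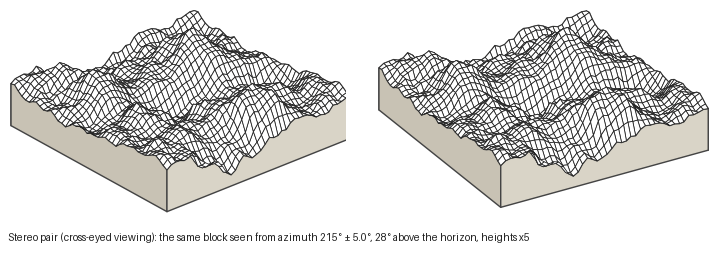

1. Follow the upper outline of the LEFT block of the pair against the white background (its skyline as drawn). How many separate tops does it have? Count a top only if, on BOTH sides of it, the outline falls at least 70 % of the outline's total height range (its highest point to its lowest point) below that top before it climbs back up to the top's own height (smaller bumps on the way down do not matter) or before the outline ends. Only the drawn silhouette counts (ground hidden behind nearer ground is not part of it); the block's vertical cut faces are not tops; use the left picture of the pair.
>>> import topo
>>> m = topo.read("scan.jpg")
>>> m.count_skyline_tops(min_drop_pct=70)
1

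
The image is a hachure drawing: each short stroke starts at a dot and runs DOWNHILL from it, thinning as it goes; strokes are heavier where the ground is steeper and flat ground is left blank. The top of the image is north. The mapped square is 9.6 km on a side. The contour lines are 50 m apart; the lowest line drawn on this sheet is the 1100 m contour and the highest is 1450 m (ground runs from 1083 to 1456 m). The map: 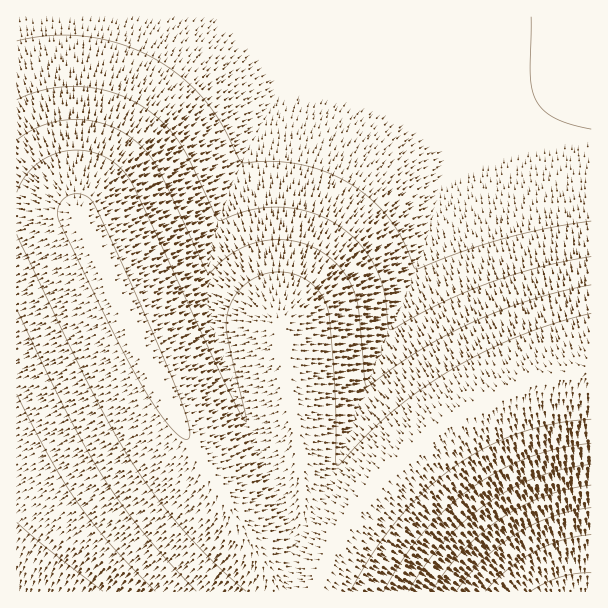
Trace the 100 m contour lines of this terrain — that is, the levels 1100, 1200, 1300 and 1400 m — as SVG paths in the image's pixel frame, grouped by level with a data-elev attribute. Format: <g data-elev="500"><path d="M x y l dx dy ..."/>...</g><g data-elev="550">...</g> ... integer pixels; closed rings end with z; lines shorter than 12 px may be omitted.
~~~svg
<g data-elev="1100"><path d="M531 591l14-8 15-6 16-3 15-1"/></g><g data-elev="1200"><path d="M456 591l27-31 17-15 16-11 18-10 18-7 20-6 19-3"/><path d="M591 129l-19-4-17-7-10-7-9-10-4-11-2-13 1-60"/></g><g data-elev="1300"><path d="M409 591l16-25 19-24 20-20 22-18 24-15 27-12 27-8 27-5"/><path d="M17 394l34 65 28 45 32 41 44 46"/><path d="M591 257l-51 10-51 16-46 19-53 28-2-4-4-36-9-24-8-12-9-12-22-18-27-12-15-4-15-1-28 3-32 11-3-5-29-61-13-20-11-12-13-11-15-10-15-7-25-7-27-1-27 4-24 9"/></g><g data-elev="1400"><path d="M350 591l23-39 24-31 26-29 30-24 32-20 34-15 35-9 37-5"/><path d="M591 313l-36 10-36 13-37 17-32 18-32 21-29 22-21 20-30 32-2-1 0-3-1-67-6-80-5-16-12-15-9-6-12-5-12-1-12 1-10 4-11 6-8 8-6 11-5 15 0 15 19 90-6-9-13-26-94-201-12-18-13-9-15-7-15-2-16 2-15 5-13 10-11 12-6 13"/><path d="M17 234l72 151 22 43 21 35 24 34 29 35 31 33 30 26"/></g>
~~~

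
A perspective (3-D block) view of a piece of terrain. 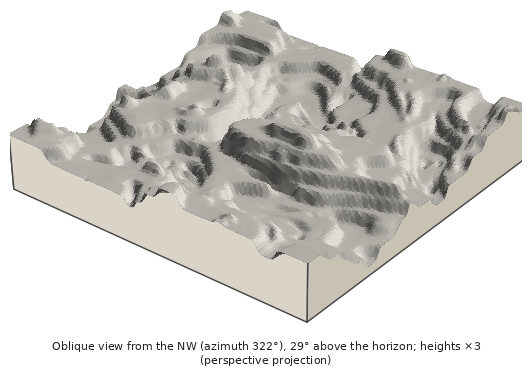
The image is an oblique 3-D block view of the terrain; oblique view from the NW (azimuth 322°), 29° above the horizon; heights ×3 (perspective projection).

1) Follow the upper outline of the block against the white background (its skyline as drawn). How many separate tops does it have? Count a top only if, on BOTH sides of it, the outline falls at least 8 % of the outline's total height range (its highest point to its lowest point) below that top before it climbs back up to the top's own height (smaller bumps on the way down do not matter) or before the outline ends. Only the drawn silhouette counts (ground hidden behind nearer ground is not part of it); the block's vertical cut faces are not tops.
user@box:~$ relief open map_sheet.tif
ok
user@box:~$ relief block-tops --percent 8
3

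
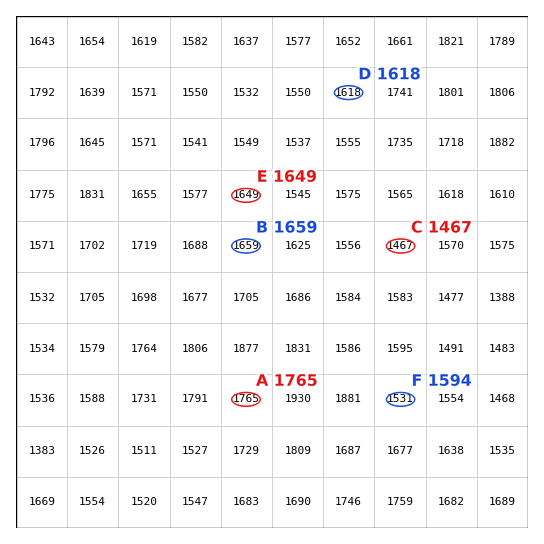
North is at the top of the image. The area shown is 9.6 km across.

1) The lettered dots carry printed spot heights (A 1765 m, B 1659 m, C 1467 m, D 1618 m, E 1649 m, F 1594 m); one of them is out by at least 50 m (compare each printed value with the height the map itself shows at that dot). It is F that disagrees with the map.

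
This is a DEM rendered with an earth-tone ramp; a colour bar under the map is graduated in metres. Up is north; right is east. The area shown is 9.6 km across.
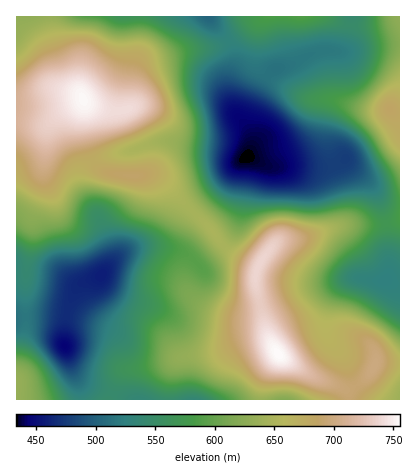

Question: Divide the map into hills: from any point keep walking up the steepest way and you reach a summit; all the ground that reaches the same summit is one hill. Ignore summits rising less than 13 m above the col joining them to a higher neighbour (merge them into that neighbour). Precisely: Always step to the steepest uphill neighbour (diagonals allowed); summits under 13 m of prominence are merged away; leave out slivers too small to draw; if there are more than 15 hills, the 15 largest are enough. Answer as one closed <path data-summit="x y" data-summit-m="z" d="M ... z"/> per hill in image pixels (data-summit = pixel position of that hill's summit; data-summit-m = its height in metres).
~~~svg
<path data-summit="278 354" data-summit-m="756" d="M248 157l-8 4-18 23-30 26-7 10-7 14-8 9-28 3-14 4-10 6-18 20-18 7-6 5-9 22-3 34 15 42 1 14 320 0 0-116-14-4 3-10-3-48-6-22-6-12-28-29-8 5-10 3-58 0z"/><path data-summit="84 100" data-summit-m="754" d="M208 16l-192 0 0 301 34 0 8 2 5 5 1 11 3-25 9-22 6-5 18-7 18-20 10-6 14-4 28-3 8-9 7-14 7-10 22-19 19-23 15-12 3-8 0-10-5-12-10-12-7-18 0-20 5-18-1-6-7-14z"/><path data-summit="390 110" data-summit-m="685" d="M400 16l-48 0-4 22-6 12-26 2-22 12-20 6-10 12-15 34-1 8 4 20-5 12 23 11 58 0 10-3 8-5 28 29 6 12 7 30 2 40-3 10 12 4 2 0z"/><path data-summit="300 16" data-summit-m="587" d="M352 16l-143 0 17 22 6 10 2 10-5 18 0 20 7 18 14 20 2 10 0-8-4-16 7-20 13-24 8-7 18-5 22-12 26-2 6-12z"/><path data-summit="16 384" data-summit-m="634" d="M50 317l-34 1 0 82 64 0-1-14-15-42-1-20-3-4z"/>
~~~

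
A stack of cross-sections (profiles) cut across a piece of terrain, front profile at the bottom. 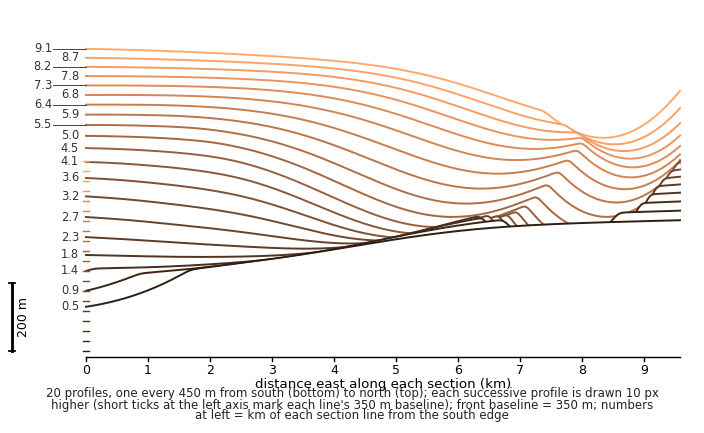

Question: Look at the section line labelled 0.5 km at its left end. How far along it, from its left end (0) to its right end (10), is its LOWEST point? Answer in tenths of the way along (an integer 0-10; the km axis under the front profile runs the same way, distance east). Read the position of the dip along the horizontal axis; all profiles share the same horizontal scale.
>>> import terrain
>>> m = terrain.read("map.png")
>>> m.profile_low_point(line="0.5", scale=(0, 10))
0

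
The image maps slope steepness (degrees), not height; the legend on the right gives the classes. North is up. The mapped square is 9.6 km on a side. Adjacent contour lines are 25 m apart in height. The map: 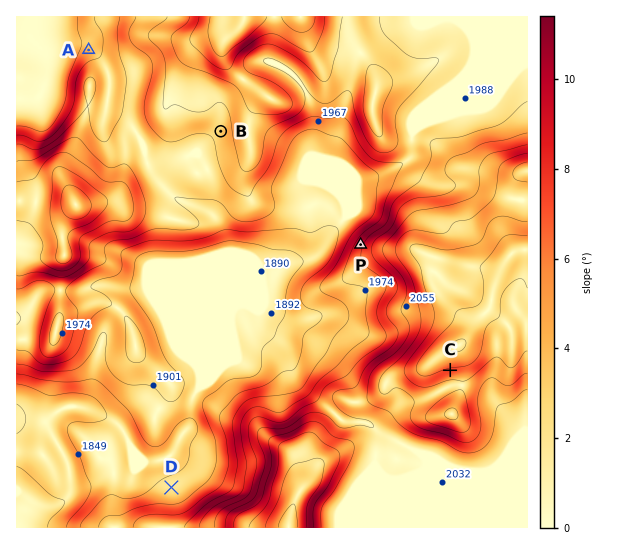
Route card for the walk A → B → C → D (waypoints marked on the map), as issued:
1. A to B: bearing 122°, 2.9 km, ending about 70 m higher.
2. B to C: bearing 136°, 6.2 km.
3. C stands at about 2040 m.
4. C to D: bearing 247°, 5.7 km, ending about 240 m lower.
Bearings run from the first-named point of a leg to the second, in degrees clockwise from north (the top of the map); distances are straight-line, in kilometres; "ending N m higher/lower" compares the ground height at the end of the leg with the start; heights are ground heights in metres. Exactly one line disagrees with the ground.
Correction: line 3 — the height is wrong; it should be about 2120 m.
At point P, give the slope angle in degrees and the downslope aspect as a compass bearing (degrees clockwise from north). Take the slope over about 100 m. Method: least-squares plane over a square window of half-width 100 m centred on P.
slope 9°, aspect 296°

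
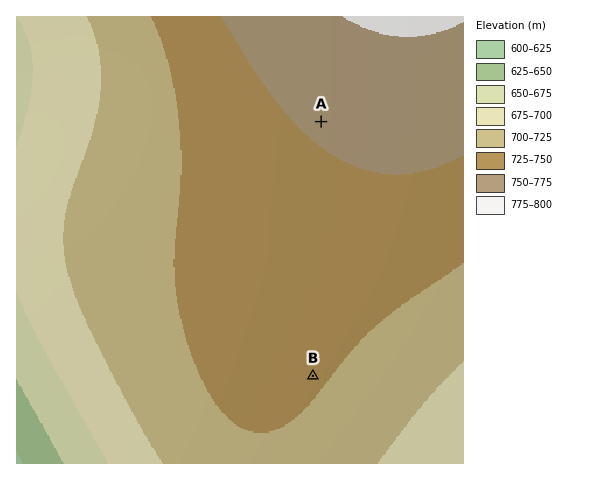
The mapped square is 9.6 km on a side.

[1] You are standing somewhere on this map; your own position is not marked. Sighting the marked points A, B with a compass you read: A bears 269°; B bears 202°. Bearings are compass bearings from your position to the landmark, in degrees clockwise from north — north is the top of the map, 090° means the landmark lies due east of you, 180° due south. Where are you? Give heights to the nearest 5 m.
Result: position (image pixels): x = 416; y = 120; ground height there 760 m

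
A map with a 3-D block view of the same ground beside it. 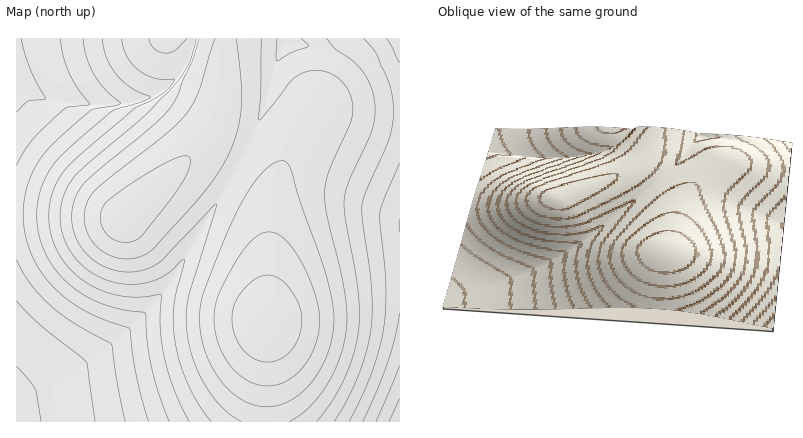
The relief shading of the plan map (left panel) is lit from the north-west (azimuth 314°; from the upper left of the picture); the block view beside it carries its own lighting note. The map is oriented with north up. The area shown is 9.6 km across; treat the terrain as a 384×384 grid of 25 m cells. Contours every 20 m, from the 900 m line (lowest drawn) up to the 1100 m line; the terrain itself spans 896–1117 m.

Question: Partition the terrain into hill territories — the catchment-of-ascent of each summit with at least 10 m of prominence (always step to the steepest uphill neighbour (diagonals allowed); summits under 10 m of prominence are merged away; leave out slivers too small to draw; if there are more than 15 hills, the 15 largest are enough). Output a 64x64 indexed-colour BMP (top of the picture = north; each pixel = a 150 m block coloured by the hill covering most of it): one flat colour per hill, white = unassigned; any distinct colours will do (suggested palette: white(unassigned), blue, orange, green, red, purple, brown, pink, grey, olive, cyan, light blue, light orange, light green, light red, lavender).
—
<image width="64" height="64" href="data:image/bmp;base64,Qk12CAAAAAAAAHYAAAAoAAAAQAAAAEAAAAABAAQAAAAAAAAIAAATCwAAEwsAABAAAAAAAAAA////ALR3HwAOf/8ALKAsACgn1gC9Z5QAS1aMAMJ34wB/f38AIr28AM++FwDox64AeLv/AIrfmACWmP8A1bDFABERERERERERERERERERERERERERERERERERERERERERERERERERERERERERERERERERERERERERERERERERERERERERERERERERERERERERERERERERERERERERERERERERERERERERERERERERERERERERERERERERERERERERIREREREREREREREREREREREREREREREREREREREREREiIRERERERERERERERERERERERERERERERERERERERESIiIRERERERERERERERERERERERERERERERERERERERIiIiIREREREREREREREREREREREREREREREREREREREiIiIiIRERERERERERERERERERERERERERERERERERESIiIiIiIRERERERERERERERERERERERERERERERERERIiIiIiIiEREREREREREREREREREREREREREREREREREiIiIiIiIiERERERERERERERERERERERERERERERERESIiIiIiIiIhERERERERERERERERERERERERERERERERIiIiIiIiIiIREREREREREREREREREREREREREREREREiIiIiIiIiIiIRERERERERERERERERERERERERERERESIiIiIiIiIiIiERERERERERERERERERERERERERERERIiIiIiIiIiIiIhEREREREREREREREREREREREREREREiIiIiIiIiIiIiIRERERERERERERERERERERERERERESIiIiIiIiIiIiIiERERERERERERERERERERERERERERIiIiIiIiIiIiIiIhEREREREREREREREREREREREREREiIiIiIiIiIiIiIiIRERERERERERERERERERERERERESIiIiIiIiIiIiIiIhERERERERERERERERERERERERERIiIiIiIiIiIiIiIiIREREREREREREREREREREREREREiIiIiIiIiIiIiIiIiERERERERERERERERERERERERESIiIiIiIiIiIiIiIiIhERERERERERERERERERERERERIiIiIiIiIiIiIiIiIiEREREREREREREREREREREREREiIiIiIiIiIiIiIiIiIhERERERERERERERERERERERESIiIiIiIiIiIiIiIiIiERERERERERERERERERERERERIiIiIiIiIiIiIiIiIiIhEREREREREREREREREREREREiIiIiIiIiIiIiIiIiIiERERERERERERERERERERERESIiIiIiIiIiIiIiIiIiIhERERERERERERERERERERERIiIiIiIiIiIiIiIiIiIiIREREREREREREREREREREREiIiIiIiIiIiIiIiIiIiIhERERERERERERERERERERESIiIiIiIiIiIiIiIiIiIiIRERERERERERERERERERERIiIiIiIiIiIiIiIiIiIiIhEREREREREREREREREREREiIiIiIiIiIiIiIiIiIiIiIRERERERERERERERERERESIiIiIiIiIiIiIiIiIiIiIhERERERERERERERERERERIiIiIiIiIiIiIiIiIiIiIiIREREREREREREREREREREiIiIiIiIiIiIiIiIiIiIiIiERERERERERERERERERESIiIiIiIiIiIiIiIiIiIiIiIRERERERERERERERERERIiIiIiIiIiIiIiIiIiIiIiIiEREREREREREREREREREiIiIiIiIiIiIiIiIiIiIiIiIRERERERERERERERERESIiIiIiIiIiIiIiIiIiIiIiIiERERERERERERERERERIiIiIiIiIiIiIiIiIiIiIiIiIREREREREREREREREREiIiIiIiIiIiIiIiIiIiIiIiIiERERERERERERERERESIiIiIiIiIiIiIiIiIiIiIiIiIRERERERERERERERERIiIiIiIiIiIiIiIiIiIiIiIiIiEREREREREREREREREiIiIiIiIiIiIiIiIiIiIiIiIiIRERERERERERERERESIiIiIiIiIiIiIiIiIiIiIiIiIiERERERERERERERERIiIiIiIiIiIiIiIiIiIiIiIiIiIREREREREREREREREiIiIiIiIiIiIiIiIiIiIiIiIiIiERERERERERERERESIiIiIiIiIiIiIiIiIiIiIiIiIiIRERERERERERERERIiIiIiIiIiIiIiIiIiIiIiIiIiIhEREREREREREREREiIiIiERERERESIiIiIiIiIiIiIiIRERERERERERERESIREREREREREREREiIiIiIiIiIiIhEREREREREREREREREREREREREREREREiIiIiIiIiIiERERERERERERERERERERERERERERERERIiIiIiIiIiIRERERERERERERERERERERERERERERERESIiIiIiIiIiERERERERERERERERERERERERERERERERIiIiIiIiIiIRERERERERERERERERERERERERERERERESIiIiIiIiIhEREREREREREREREREREREREREREREREREiIiIiIiIiIRERERERERERERERERERERERERERERERESIiIiIiIiIhERERERERERERERERERERERERERERERERIiIiIiIiIiIRERERERERERERERERERERERERERERERESIiIiIiIiIhERERERERERER"/>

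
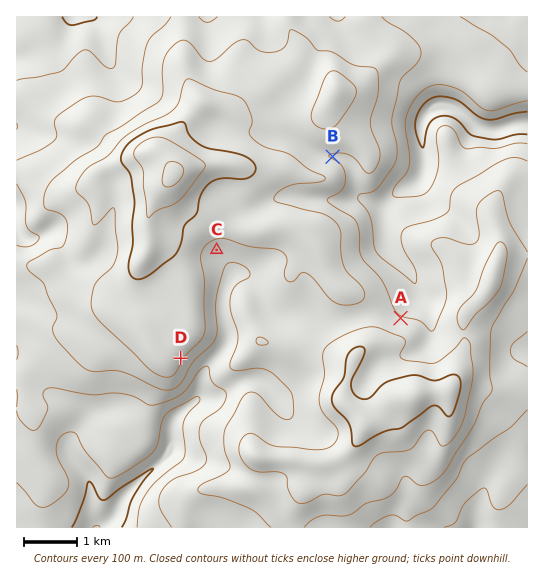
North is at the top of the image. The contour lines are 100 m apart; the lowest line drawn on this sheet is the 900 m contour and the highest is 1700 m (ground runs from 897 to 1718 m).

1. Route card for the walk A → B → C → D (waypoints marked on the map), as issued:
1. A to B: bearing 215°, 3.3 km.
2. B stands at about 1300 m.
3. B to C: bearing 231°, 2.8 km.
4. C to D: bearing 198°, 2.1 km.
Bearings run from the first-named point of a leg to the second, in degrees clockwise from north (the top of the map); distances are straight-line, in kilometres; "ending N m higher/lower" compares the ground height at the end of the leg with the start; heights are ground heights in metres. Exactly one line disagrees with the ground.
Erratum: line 1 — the bearing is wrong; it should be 337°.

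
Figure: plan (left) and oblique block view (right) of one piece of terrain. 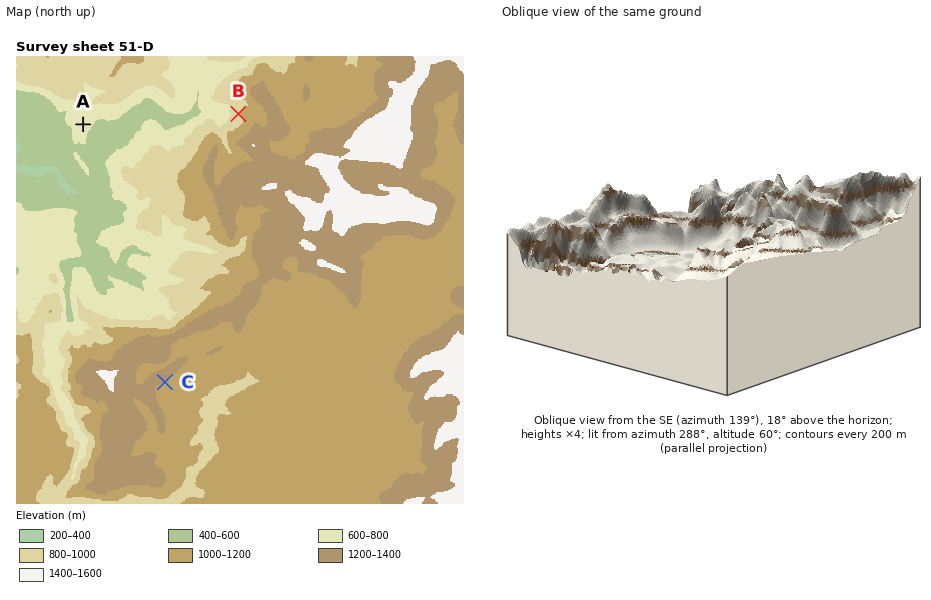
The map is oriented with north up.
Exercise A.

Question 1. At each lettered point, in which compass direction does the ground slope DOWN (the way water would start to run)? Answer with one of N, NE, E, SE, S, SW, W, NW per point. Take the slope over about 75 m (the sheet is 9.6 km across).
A SE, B W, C SE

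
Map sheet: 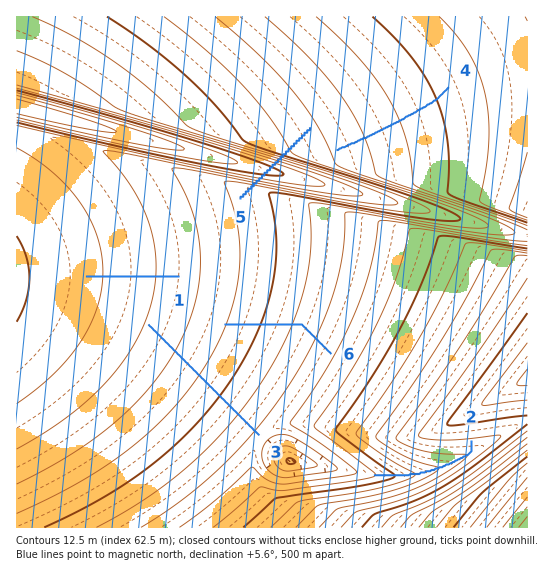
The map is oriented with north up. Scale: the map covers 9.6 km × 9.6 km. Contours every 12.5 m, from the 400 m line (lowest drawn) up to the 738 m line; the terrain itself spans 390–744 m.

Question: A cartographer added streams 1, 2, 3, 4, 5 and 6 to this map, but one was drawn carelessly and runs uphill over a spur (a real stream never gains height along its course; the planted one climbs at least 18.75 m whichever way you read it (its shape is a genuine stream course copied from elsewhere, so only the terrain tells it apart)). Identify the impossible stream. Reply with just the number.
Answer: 5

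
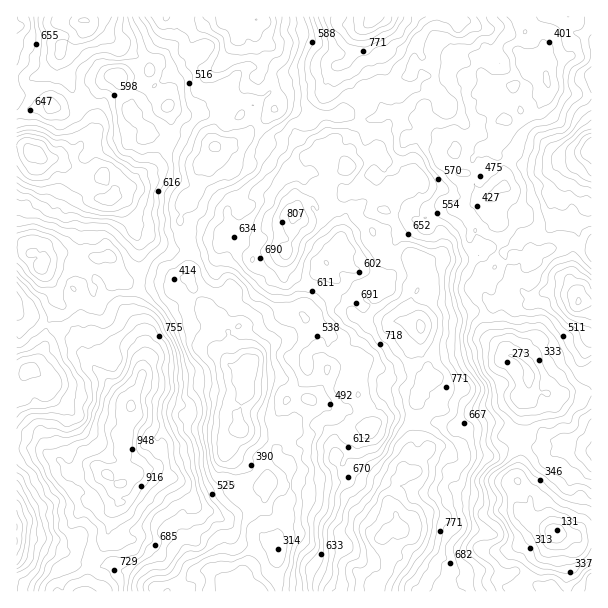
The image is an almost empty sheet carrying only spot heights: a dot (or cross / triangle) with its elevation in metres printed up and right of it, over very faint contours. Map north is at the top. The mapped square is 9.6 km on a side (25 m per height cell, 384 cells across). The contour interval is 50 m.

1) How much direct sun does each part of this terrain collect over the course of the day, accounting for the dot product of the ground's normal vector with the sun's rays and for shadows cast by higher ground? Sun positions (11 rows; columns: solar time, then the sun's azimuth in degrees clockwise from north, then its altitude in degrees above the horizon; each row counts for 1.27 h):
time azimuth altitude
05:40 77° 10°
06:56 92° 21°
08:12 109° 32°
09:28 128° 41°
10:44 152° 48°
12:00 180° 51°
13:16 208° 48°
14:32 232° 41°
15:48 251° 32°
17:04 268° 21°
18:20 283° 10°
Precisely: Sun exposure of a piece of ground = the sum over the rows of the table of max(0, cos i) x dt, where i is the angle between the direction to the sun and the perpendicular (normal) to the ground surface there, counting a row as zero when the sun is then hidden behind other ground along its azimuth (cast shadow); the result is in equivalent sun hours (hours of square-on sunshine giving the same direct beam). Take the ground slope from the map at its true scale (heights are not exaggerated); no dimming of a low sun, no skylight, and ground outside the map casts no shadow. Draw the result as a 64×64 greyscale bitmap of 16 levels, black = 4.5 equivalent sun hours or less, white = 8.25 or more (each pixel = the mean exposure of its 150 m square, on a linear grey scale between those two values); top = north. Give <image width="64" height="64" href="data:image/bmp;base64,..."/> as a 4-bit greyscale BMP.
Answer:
<image width="64" height="64" href="data:image/bmp;base64,Qk12CAAAAAAAAHYAAAAoAAAAQAAAAEAAAAABAAQAAAAAAAAIAAATCwAAEwsAABAAAAAAAAAAAAAAABEREQAiIiIAMzMzAERERABVVVUAZmZmAHd3dwCIiIgAmZmZAKqqqgC7u7sAzMzMAN3d3QDu7u4A////AJh3iVNYiZmqypiYmqq7yaq5eamqu7vMy5aJeKu6h0R5ZTNERnZove3utWerqbyZm6hou5id3dzLq7u8zKURIAYDV5mGiZve7u3Lqs3MqEVploqYaJvd3bvJmIhXYwASAEZkR5rNzu7u3d7d3d26M4Zoh2OKu8zdzKZCRmJFI0IAaYeaqa3u7c273u7d3Ld3VTaqd6zczO3bmXephndiBDGIh4q5rMzM273NzMuoeJlkepq7zdze3Lzd3N7admNEVZi83buq3KmIm8vO3aiLmZiZmry4nMy7u83cqXZnh5mYuaub3t3e7Kzc3d3tqcu4abhUeWdpmamruZVTRGnNzNrMurvN3d7c3d293beZvaiXhkaYV5qnaLmHeHJni93s3M27mb3Lzd3e7dulNVismYaHiHRliWRFVnqsvKqazd3d3d3dyrzczdze7HZnqru8mJmZlUVmeHZpqrqIiZq8zs3dzN297d3d3u7qZnm5m7qoipdFVkabzLqspmRVjMy93tvN3czNya3MvJZ1RFdXh4eaq6mIec3dzNyqq5iMzMze7dy6q7hoiJu2VncQBWU0d5vbmXZnmaqrzd3uzKvMvN7N3LmXRIqnZYiJlzE2l2mpy8yXUiRoec3czN3dyrzd3cy4V5dWnMZHmZiHgwRZmrmKmHRCJWiczLmZdqzKu9u7iHZ0M3isuXeXd2eYMBW7mYiGVjAjZ5dmWIl2eKi7qpeZdCADeqiry2VGiacxV5mGqHd3VVVVZERpm7uZmIZlaVZDIQF6is3bdou7qJiZurqrdYqohkiIirmYq7czNFWIQgAUV2eqvKmIm7qYh4etuoRpmr3bmt3d2mVkREERBmUgEDiYV5q6iry4mbiENHvad3q6m93M29urynZUJGVEVIhDV5iHZ3i83IV4uXIyWLqbzMq83Lqrq83cuYh2iHSpuYhnm6dSasy6qIundmY0je67y8q6mazcvKmIy3Wqy8yGibvMyTBKupiKqYdmVnas3Jiaupl3mruVMSVVdIy83Jq83d3HRVd4ipmYhYRVm9zJiamIisuahmQkMUeJq8zbzczdypZ3doq5dDV5t1Wdy6ndyrrN3cp3Z1eENaqaq97u3Mu6iZqFdodUWJu8uZiZnMyr3c3c3KmYiamay5qc3u7Ky5qZqYdVVFiLus3cqHeJmJzd7dzdyqhnmqy7mLzNzt25mJh2ZnYjeau6q+3supiLzO3dvN3Lqqq83ey83Mvd2peHZWd3dVaImLyqvN3pis3u3L3duqmru8zu3t3e7tu5dXhomYVCNYiIve7bvKip3syZdod1eZjLzd3u7u7+qnZniHmZdRA3qprMze3cu825mKdEZ0Rndnm7u93d3e52SIuZmWQzNVeYzbqc7u7u7bqJuVI4qruHeJmqq8zLqFMDiqqqdFiXmXe926ze7+7suHmql4mrqYiHeKuGiod2ERBpubmZq7uoic7c3uzN3Id3lmmamJuqvLd2inl6pzIzFXiJh5vdy7zLvd7u7d3cqXdVat28qpvMy6Z5dWZFMDapmal4iszd7czN3dy83uy5iIrMzMzMrMy82pincyEjiKzKu7u8zt3su6vdyIvMzN2pqM3KiHNZd4rMu7yURXe7zM3c3N7e7sh5q7y5l4ibzLmL3cpyATN3apmc3d26u93u7t3d7d3KiImJqpmsqs3u7Lq8qpUzZ0eXV4i8ztzN7u7u7u7uyrmnWHd4mpu83d3t3Lh5mJqEWJmFaGit3M7u7+3u7u7bmJl2VIlmeJq8is3bhFabu4RWhmq4isvM3tzdze7+7u27mWZmiZplVmaKu7q7q8zJmquXmJjLzd3d3e7tzMzNzLmrmnVXisqGZpq6iYvd3d7d3JmIiKzMzd3u7s3tuZqsu83KhVN4mYVke7qqmZurzcyqnLhpq6zd3u/u7bvNqIaKzMhiIhRGiUZ2jOyXd5rbdUWLvLzN3d3v3u7cuqmYRIm6iGZIZDZYu7q73cqpmnQkeJu7zMvN3t3d3duDZSAQN3mqd1aal3ab3JipvLyXdVfNqInLmavL3cy3eap1MCVGq83Id4iphXmsymd7uEREity5iqd3iZvNllQle7lnVUWL3LqYmHmZhFmriIiZhGq5mru4e5l1RWgAAAJouqmamIu8zd3biKqYQ3eHmYmqqruazbqYiEIAIAAAQ1V5qIqr3c3tzu21NYdTQEeIisys3d3Kl4djEAMgUhA1ZneJWM7t3N25zccgKLhnV6qJuqre65irmWQ1eGV5dnnIZ3mKvN2oqqeLyIZ5vu3MzczNyc3KmJy7uWV2ZYvKzMuGm8zKeId6u5doy6rN7t3LzNzcuHiLyru4dXVGzN7tuYRGvsmYmHi8p0esuqvd3LvLvdy5ermZqKl2arzN3uy5l1aK24ibhWmnV5uru83ty8uHrLiZu73MhnqrzIis3LvMqpvMuXiWI4mqqrq8ze7d3cqqqru7zuuZmaiZeJzu3d7u3Zm3ibqEFXiEaZq6zM3t25q6rMy8uJeqhRKJmszd7u7aZXeKu5YxN0Z2d3is7b3cupq7vKhpy7q6mZiaq97u3Mp0OaiKdCVYiYhmjN7u7My6nM3ty7zNqru7iKma3u3IeHVUdyEmeGisy4vN3u7u7czM3t7t3cusvclnvd3d3Lp2dDd5dTSIdnqqvM3c3u7d7d3O7au5m9zJiMuZqJuLy4ZGZpqIirmJqavMuYqs7MzO7bqWhmmL7riq"/>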